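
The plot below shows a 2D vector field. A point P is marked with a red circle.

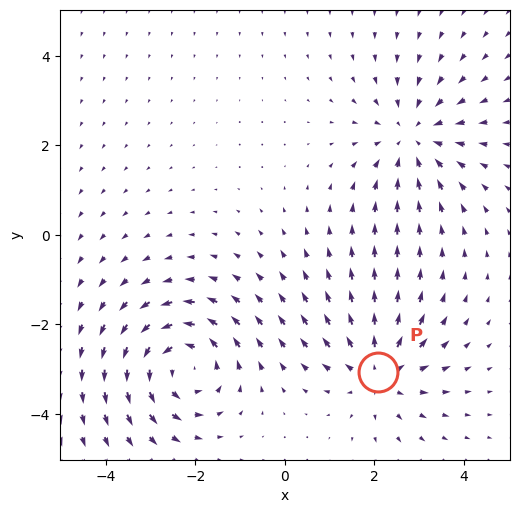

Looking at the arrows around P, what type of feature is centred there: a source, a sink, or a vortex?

source

At P (2.1, -3.1) the arrows spread outward. Divergence about +3, curl ≈0 — positive divergence with near-zero curl is a source.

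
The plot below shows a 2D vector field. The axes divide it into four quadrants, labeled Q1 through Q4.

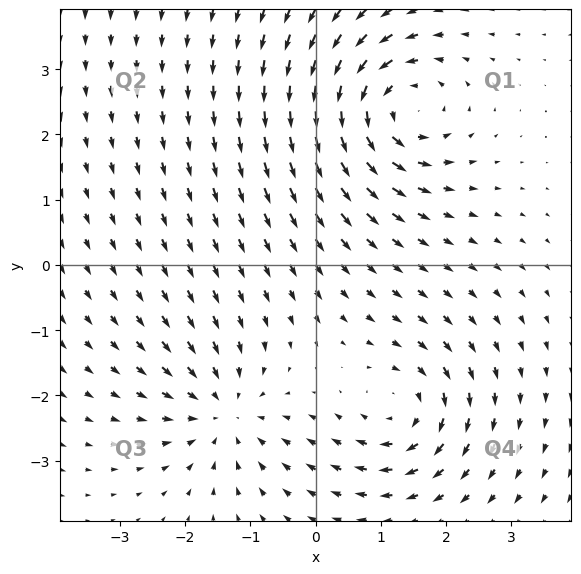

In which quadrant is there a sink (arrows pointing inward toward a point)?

The sink sits at approximately (-1.4, -2.3), which lies in quadrant Q3. The divergence there is about -3, negative as expected for a sink.

Q3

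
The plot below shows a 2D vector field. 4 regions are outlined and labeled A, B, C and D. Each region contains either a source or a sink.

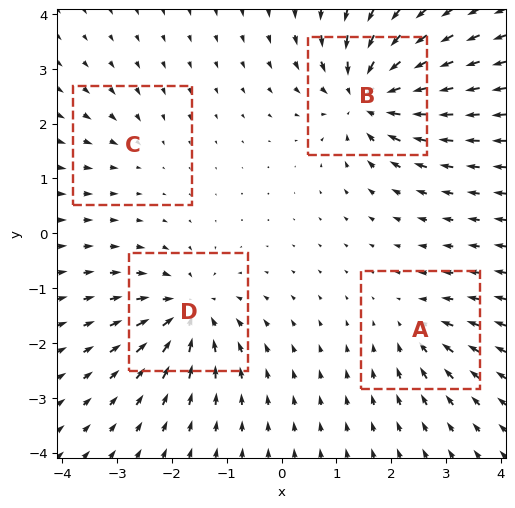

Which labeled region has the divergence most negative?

Divergence at each region's feature centre — A: about -4, B: about -8, C: about -3, D: about -7. Region B is most negative.

B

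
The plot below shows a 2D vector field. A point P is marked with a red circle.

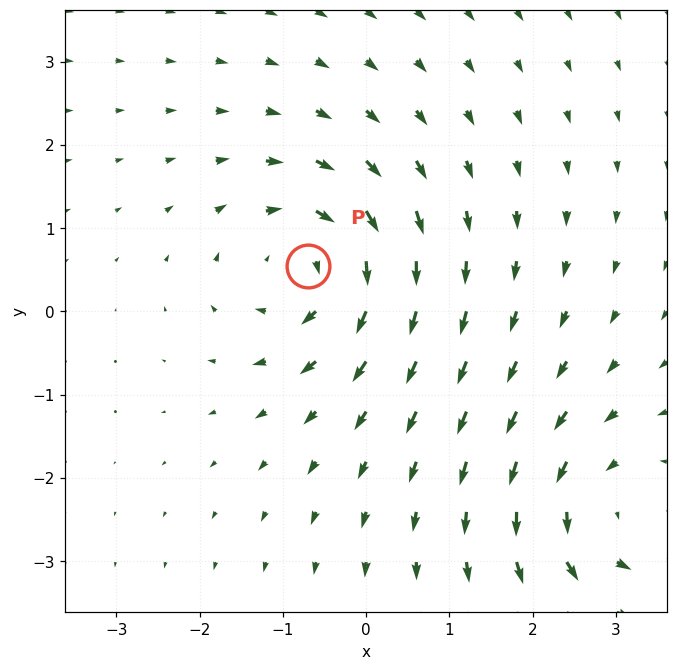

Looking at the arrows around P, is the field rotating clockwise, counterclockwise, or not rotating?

Near P at (-0.7, 0.5) the arrows circulate clockwise. The curl (z-component) there is about -4; negative curl means clockwise rotation.

clockwise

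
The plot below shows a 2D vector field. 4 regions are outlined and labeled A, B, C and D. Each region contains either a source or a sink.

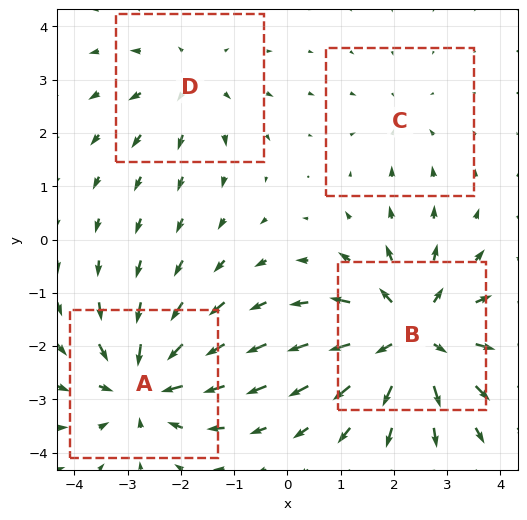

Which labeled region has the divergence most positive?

B

Divergence at each region's feature centre — A: about -5, B: about +6, C: about -2, D: about +3. Region B is most positive.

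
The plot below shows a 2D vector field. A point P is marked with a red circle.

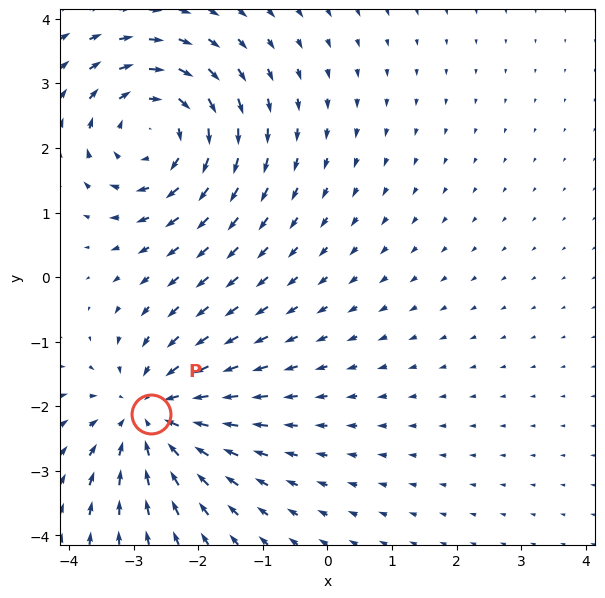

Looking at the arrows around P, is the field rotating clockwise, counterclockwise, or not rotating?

not rotating

Near P at (-2.7, -2.1) the arrows show no circulation. The curl there is ≈0.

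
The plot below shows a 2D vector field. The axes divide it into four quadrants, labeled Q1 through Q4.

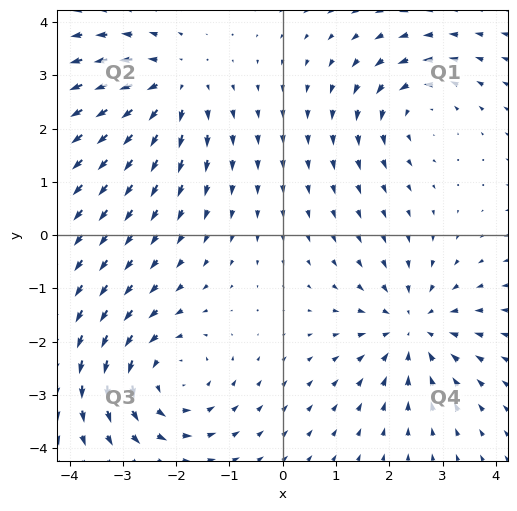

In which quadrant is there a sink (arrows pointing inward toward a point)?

Q4

The sink sits at approximately (2.4, -1.7), which lies in quadrant Q4. The divergence there is about -4, negative as expected for a sink.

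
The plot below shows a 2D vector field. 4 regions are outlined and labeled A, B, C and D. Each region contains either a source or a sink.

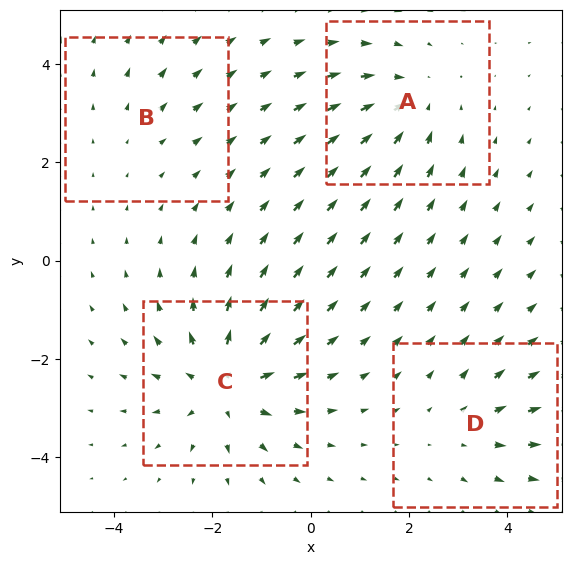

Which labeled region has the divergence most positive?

Divergence at each region's feature centre — A: about -4, B: about +2, C: about +6, D: about +3. Region C is most positive.

C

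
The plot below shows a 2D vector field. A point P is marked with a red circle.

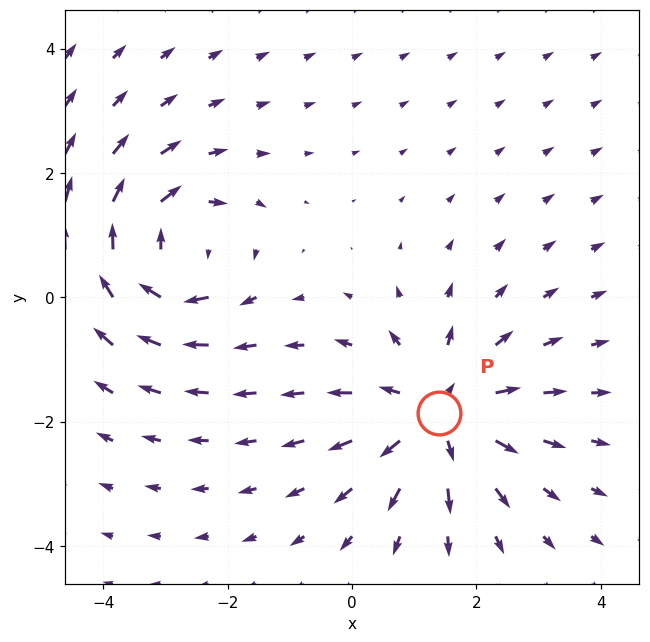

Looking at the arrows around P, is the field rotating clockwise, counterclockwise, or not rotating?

Near P at (1.4, -1.9) the arrows show no circulation. The curl there is ≈0.

not rotating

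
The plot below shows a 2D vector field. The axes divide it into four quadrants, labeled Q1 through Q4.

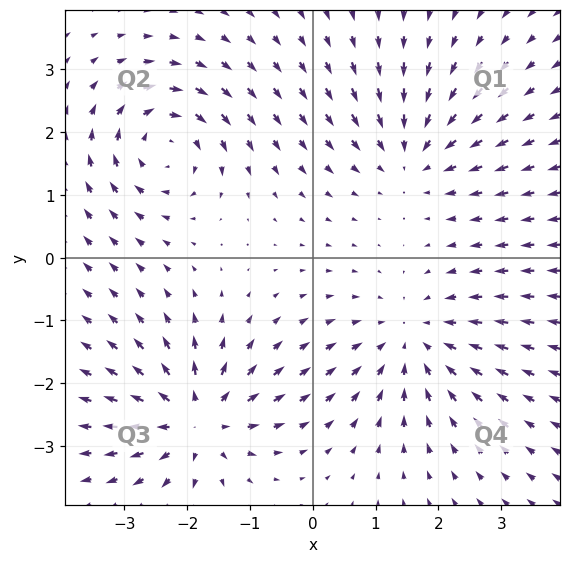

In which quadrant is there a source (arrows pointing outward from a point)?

Q3

The source sits at approximately (-1.9, -2.6), which lies in quadrant Q3. The divergence there is about +5, positive as expected for a source.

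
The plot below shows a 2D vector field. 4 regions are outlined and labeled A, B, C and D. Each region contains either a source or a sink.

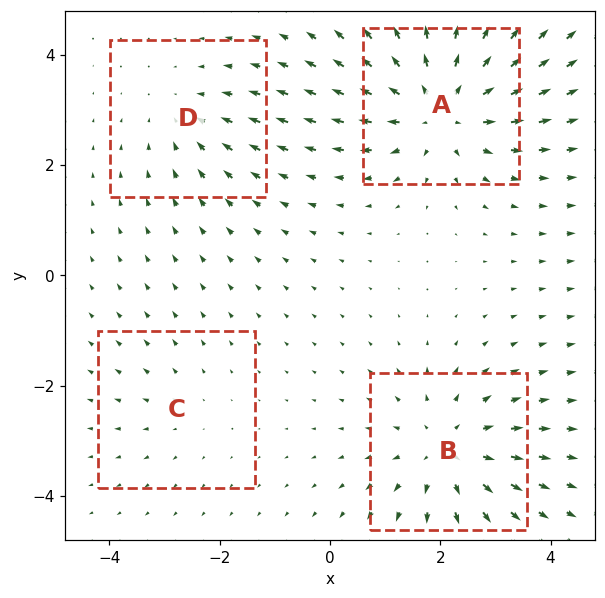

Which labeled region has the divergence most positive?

Divergence at each region's feature centre — A: about +6, B: about +5, C: about +2, D: about -3. Region A is most positive.

A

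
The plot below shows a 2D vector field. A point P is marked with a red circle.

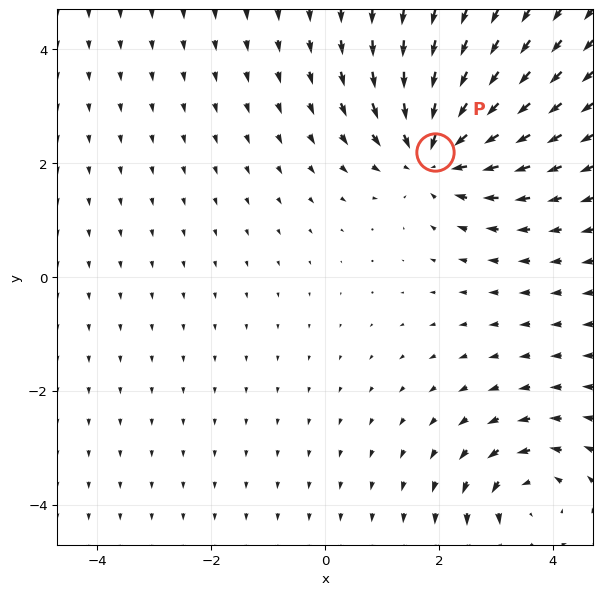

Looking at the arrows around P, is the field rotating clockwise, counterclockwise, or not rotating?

not rotating

Near P at (1.9, 2.2) the arrows show no circulation. The curl there is ≈0.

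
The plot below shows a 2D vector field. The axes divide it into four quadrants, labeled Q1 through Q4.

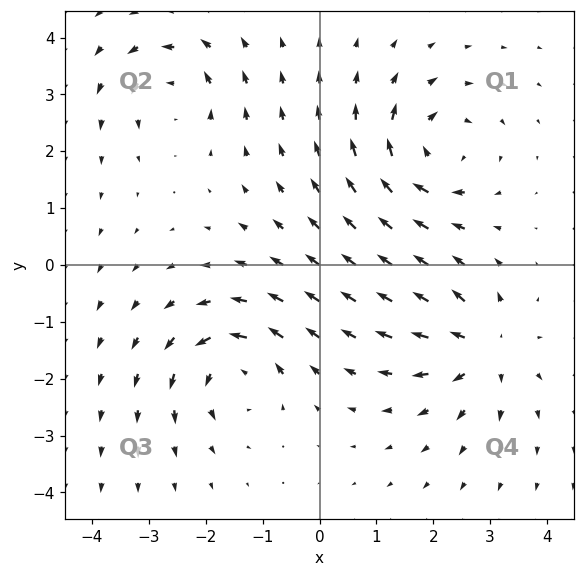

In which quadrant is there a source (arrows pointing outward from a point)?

Q4

The source sits at approximately (2.9, -1.5), which lies in quadrant Q4. The divergence there is about +4, positive as expected for a source.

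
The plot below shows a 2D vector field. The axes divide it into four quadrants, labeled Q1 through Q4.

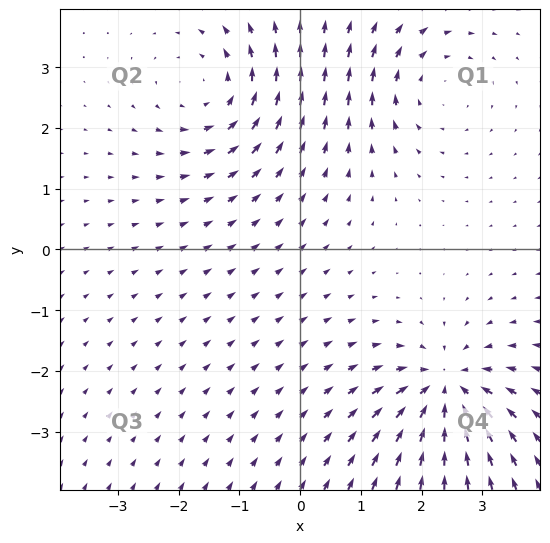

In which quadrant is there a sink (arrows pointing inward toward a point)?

Q4

The sink sits at approximately (2.4, -2.3), which lies in quadrant Q4. The divergence there is about -7, negative as expected for a sink.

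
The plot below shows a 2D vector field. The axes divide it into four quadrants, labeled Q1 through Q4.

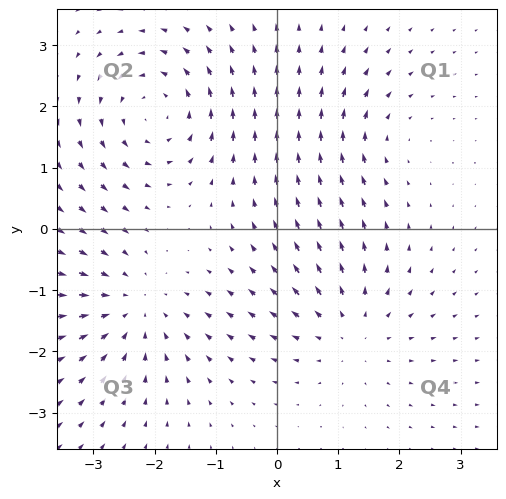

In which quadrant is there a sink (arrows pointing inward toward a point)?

The sink sits at approximately (-2.3, -1.3), which lies in quadrant Q3. The divergence there is about -4, negative as expected for a sink.

Q3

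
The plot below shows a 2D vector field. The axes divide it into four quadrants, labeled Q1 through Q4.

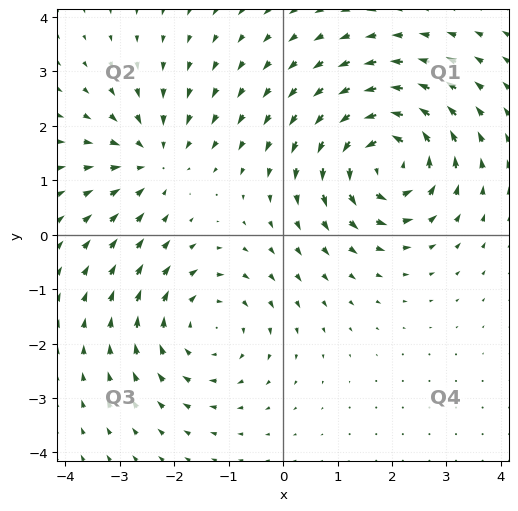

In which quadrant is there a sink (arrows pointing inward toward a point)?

Q2

The sink sits at approximately (-2.4, 1.4), which lies in quadrant Q2. The divergence there is about -3, negative as expected for a sink.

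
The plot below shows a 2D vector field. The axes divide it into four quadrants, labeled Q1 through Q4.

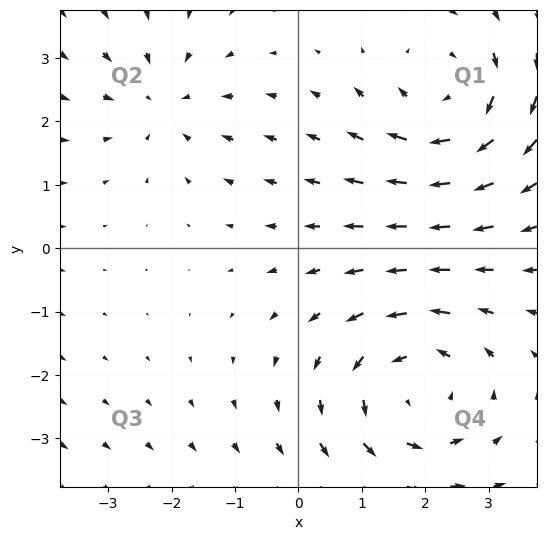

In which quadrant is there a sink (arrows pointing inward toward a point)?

The sink sits at approximately (-2.1, 2.3), which lies in quadrant Q2. The divergence there is about -3, negative as expected for a sink.

Q2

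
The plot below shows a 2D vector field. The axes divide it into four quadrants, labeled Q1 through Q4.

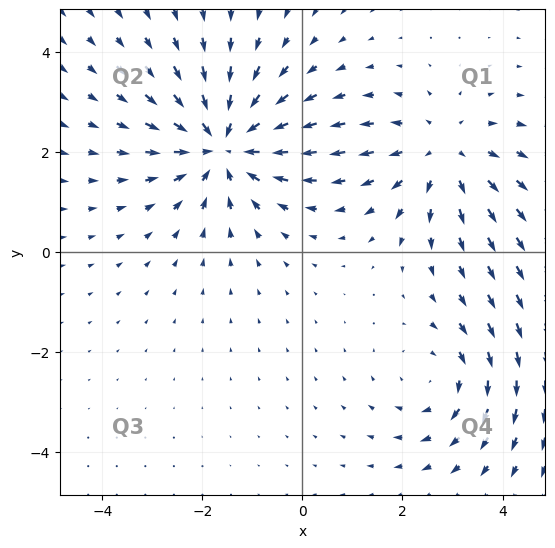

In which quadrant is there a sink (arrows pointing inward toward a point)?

Q2

The sink sits at approximately (-1.6, 2.1), which lies in quadrant Q2. The divergence there is about -4, negative as expected for a sink.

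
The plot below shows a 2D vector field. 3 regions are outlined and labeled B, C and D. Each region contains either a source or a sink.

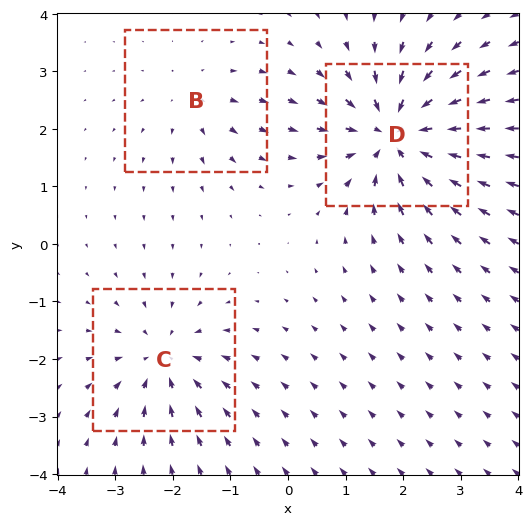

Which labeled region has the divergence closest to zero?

B

Divergence at each region's feature centre — B: about +2, C: about -4, D: about -6. Region B is closest to zero.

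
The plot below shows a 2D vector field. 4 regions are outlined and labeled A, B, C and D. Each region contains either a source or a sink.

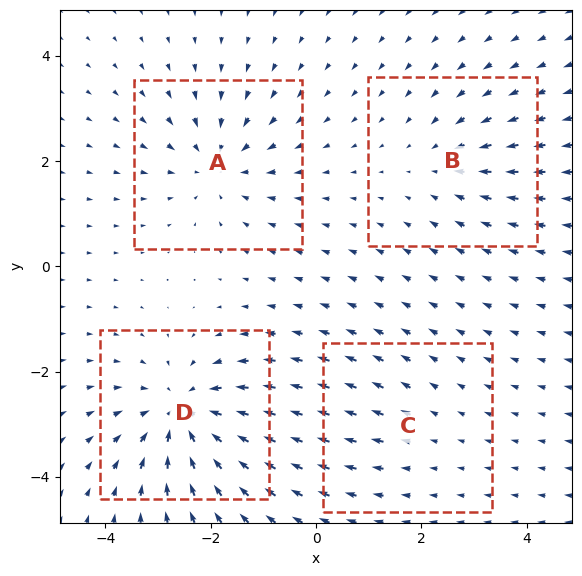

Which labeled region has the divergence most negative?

Divergence at each region's feature centre — A: about -5, B: about -3, C: about +2, D: about -6. Region D is most negative.

D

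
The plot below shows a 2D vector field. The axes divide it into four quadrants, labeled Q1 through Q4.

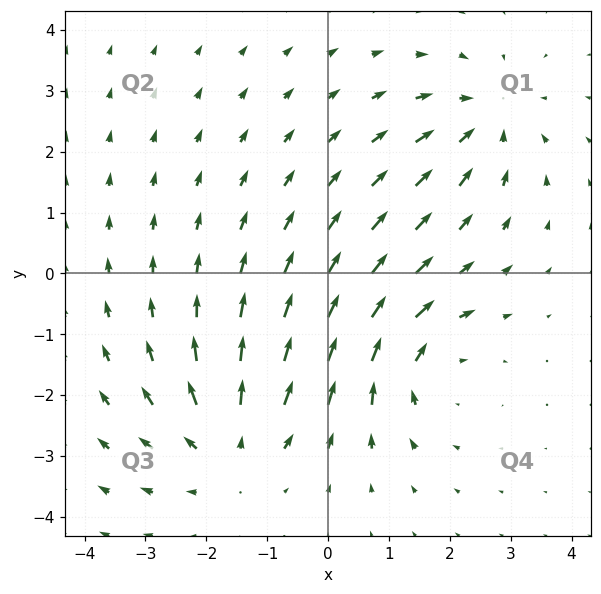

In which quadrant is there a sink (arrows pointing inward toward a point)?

Q1

The sink sits at approximately (2.6, 2.5), which lies in quadrant Q1. The divergence there is about -3, negative as expected for a sink.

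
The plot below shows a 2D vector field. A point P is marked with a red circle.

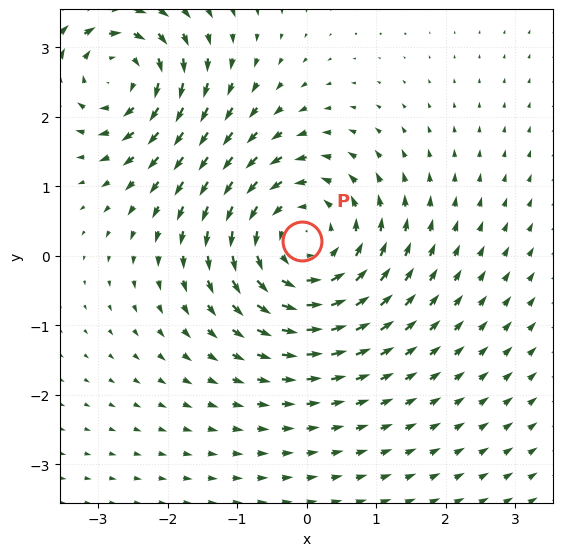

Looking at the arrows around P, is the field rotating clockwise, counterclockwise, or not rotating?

Near P at (-0.1, 0.2) the arrows circulate counterclockwise. The curl (z-component) there is about +3; positive curl means counterclockwise rotation.

counterclockwise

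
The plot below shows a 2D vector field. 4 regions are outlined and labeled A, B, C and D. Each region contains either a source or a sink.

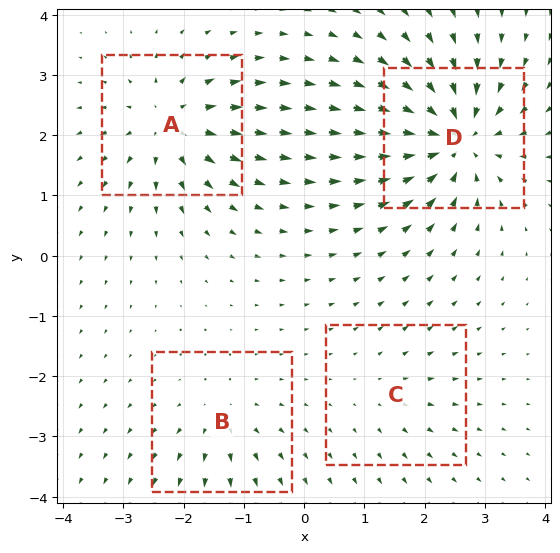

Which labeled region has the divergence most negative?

D

Divergence at each region's feature centre — A: about +6, B: about +4, C: about +2, D: about -9. Region D is most negative.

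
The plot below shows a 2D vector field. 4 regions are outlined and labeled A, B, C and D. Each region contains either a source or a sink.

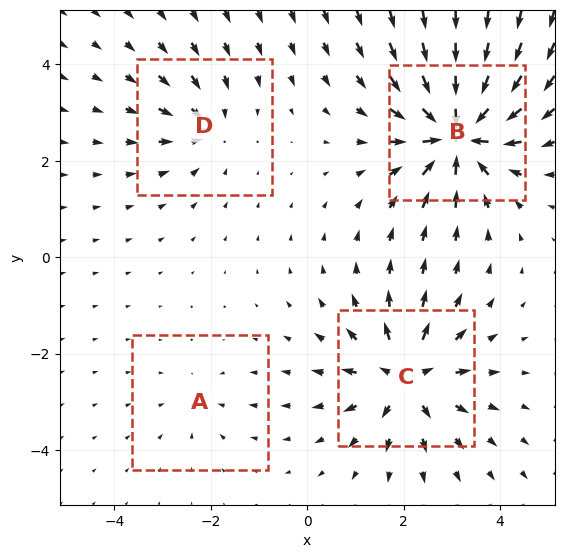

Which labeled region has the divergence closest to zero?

Divergence at each region's feature centre — A: about -2, B: about -9, C: about +6, D: about -4. Region A is closest to zero.

A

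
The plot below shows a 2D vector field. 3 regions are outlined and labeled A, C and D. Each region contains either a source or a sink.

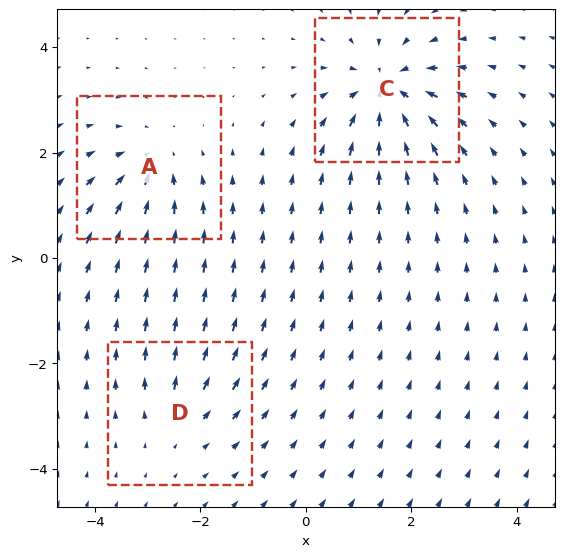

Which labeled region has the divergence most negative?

C

Divergence at each region's feature centre — A: about -4, C: about -6, D: about +2. Region C is most negative.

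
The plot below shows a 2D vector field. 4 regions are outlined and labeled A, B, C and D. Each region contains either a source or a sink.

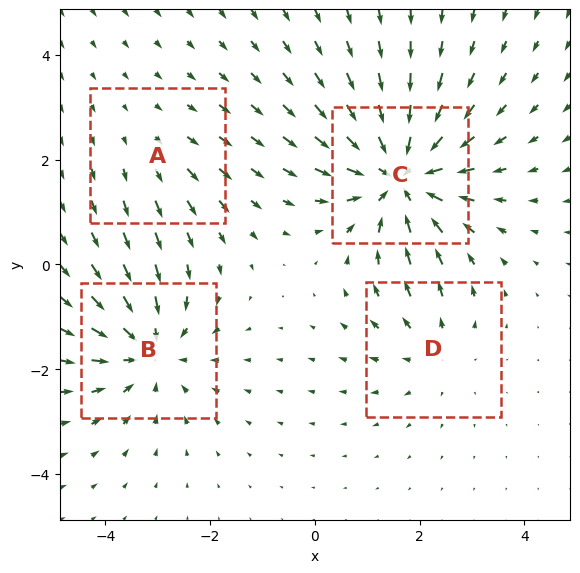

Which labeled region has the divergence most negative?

Divergence at each region's feature centre — A: about +2, B: about -5, C: about -7, D: about +3. Region C is most negative.

C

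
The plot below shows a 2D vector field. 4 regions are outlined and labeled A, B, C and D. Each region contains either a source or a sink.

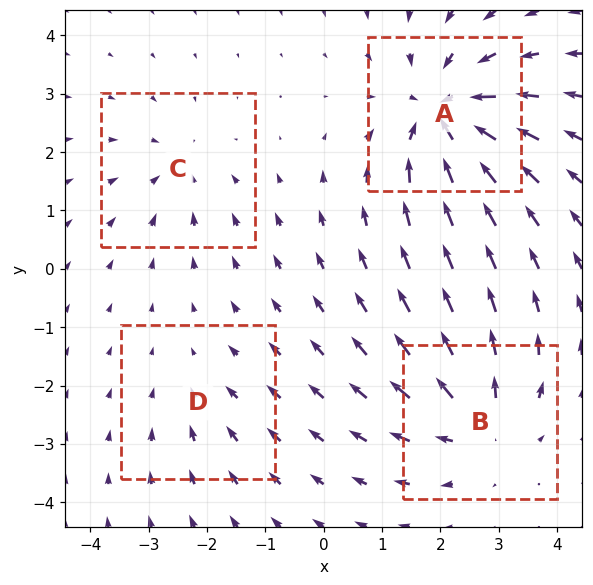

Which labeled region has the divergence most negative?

A

Divergence at each region's feature centre — A: about -7, B: about +5, C: about -3, D: about -2. Region A is most negative.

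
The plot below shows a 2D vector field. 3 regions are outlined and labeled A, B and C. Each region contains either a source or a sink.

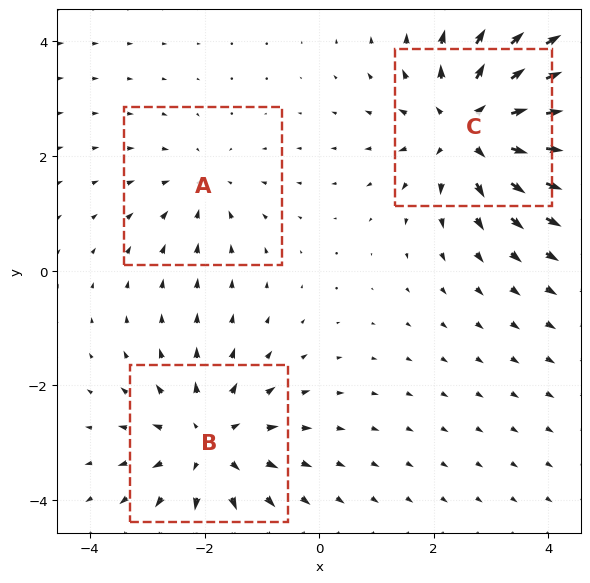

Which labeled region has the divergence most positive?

C

Divergence at each region's feature centre — A: about -2, B: about +3, C: about +5. Region C is most positive.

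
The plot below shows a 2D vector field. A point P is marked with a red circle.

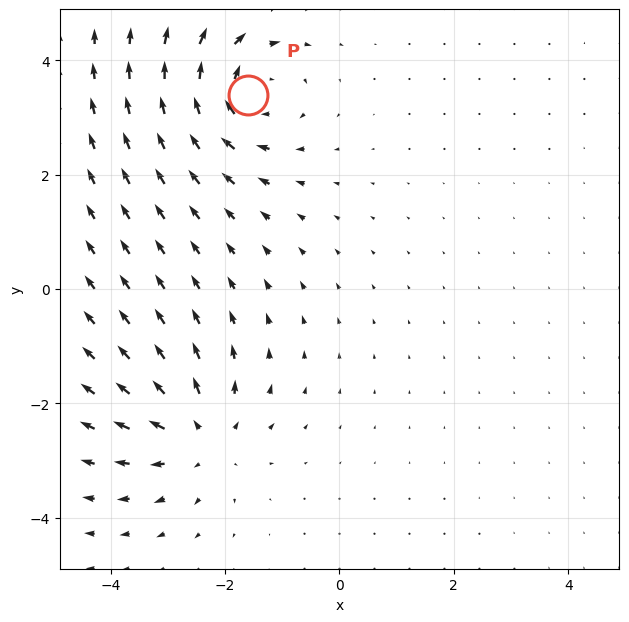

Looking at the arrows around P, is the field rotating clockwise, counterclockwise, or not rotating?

clockwise

Near P at (-1.6, 3.4) the arrows circulate clockwise. The curl (z-component) there is about -5; negative curl means clockwise rotation.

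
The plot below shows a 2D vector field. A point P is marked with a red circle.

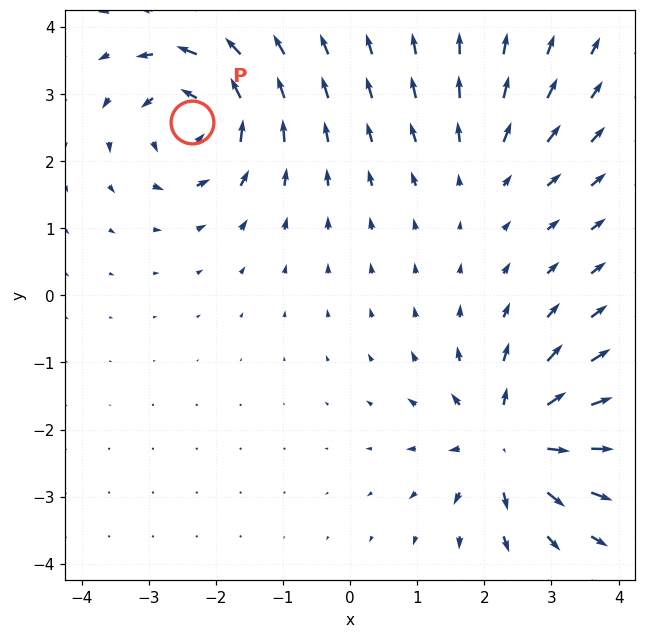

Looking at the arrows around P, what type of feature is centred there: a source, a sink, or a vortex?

vortex

At P (-2.4, 2.6) the arrows circulate counterclockwise. Divergence ≈0, curl about +6 — near-zero divergence with nonzero curl is a vortex.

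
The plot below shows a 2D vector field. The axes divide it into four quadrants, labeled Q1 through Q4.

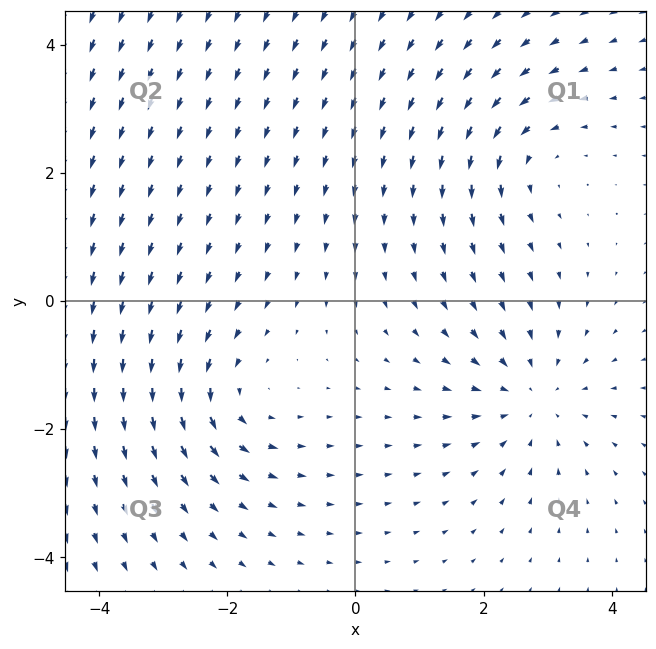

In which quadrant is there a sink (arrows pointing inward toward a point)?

The sink sits at approximately (2.8, -1.5), which lies in quadrant Q4. The divergence there is about -3, negative as expected for a sink.

Q4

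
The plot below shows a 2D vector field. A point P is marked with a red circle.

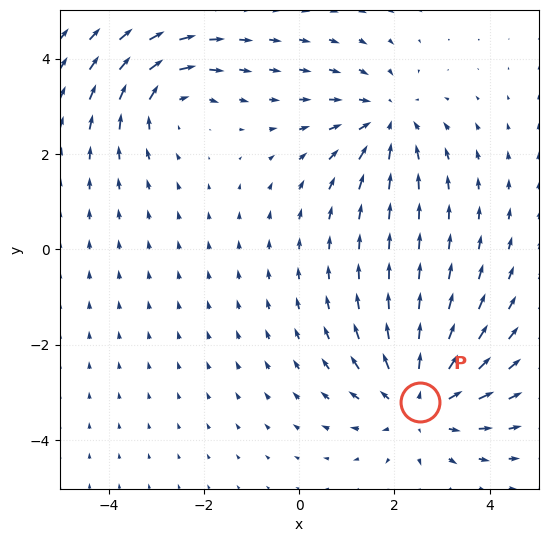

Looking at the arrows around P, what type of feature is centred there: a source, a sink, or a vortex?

source

At P (2.5, -3.2) the arrows spread outward. Divergence about +4, curl ≈0 — positive divergence with near-zero curl is a source.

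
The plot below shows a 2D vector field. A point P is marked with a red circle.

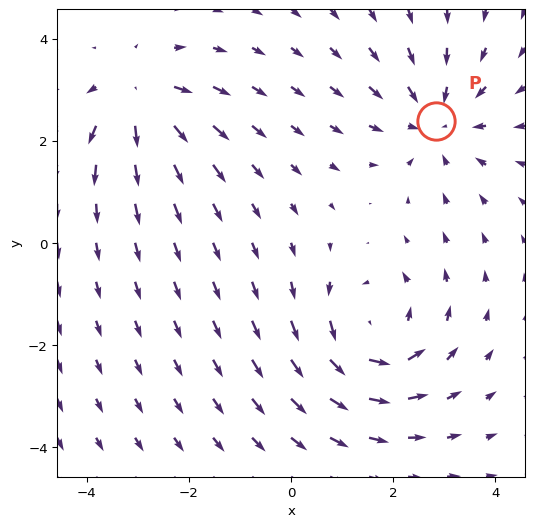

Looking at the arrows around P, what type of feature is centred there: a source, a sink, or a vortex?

At P (2.8, 2.4) the arrows converge inward. Divergence about -3, curl ≈0 — negative divergence with near-zero curl is a sink.

sink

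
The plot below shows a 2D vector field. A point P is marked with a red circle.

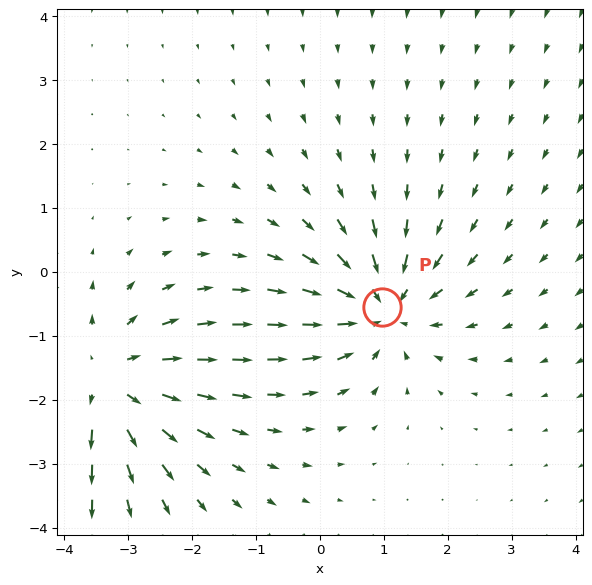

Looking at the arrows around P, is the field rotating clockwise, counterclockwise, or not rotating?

not rotating

Near P at (1.0, -0.6) the arrows show no circulation. The curl there is ≈0.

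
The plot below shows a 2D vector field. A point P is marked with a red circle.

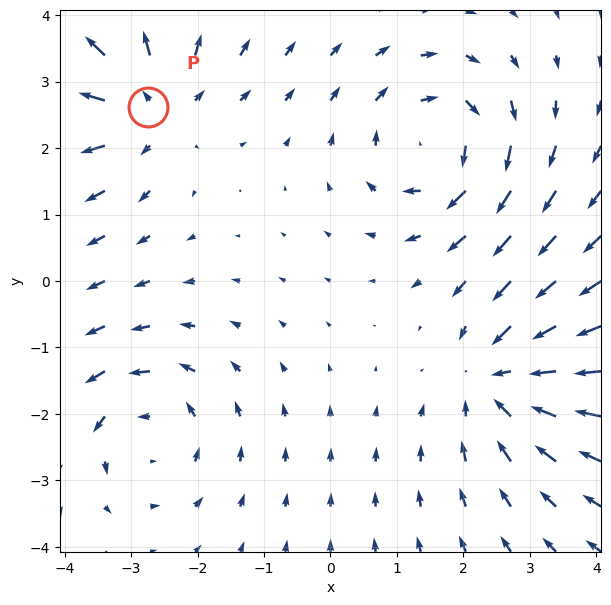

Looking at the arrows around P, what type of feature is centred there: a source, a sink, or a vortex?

source

At P (-2.7, 2.6) the arrows spread outward. Divergence about +4, curl ≈0 — positive divergence with near-zero curl is a source.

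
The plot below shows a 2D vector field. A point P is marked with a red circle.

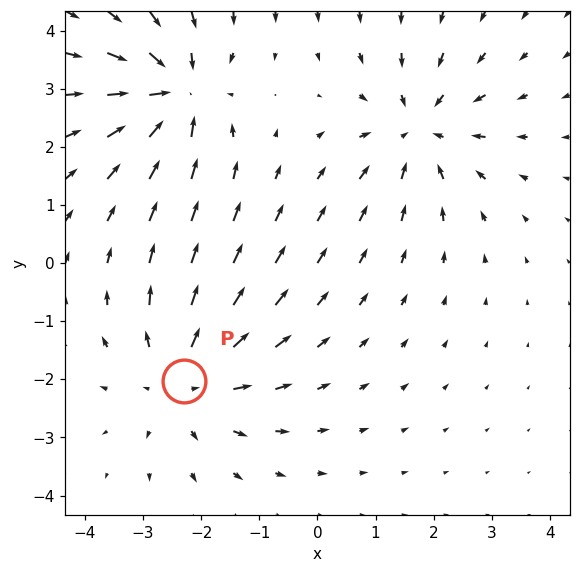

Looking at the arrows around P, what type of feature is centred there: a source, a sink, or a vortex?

source

At P (-2.3, -2.0) the arrows spread outward. Divergence about +4, curl ≈0 — positive divergence with near-zero curl is a source.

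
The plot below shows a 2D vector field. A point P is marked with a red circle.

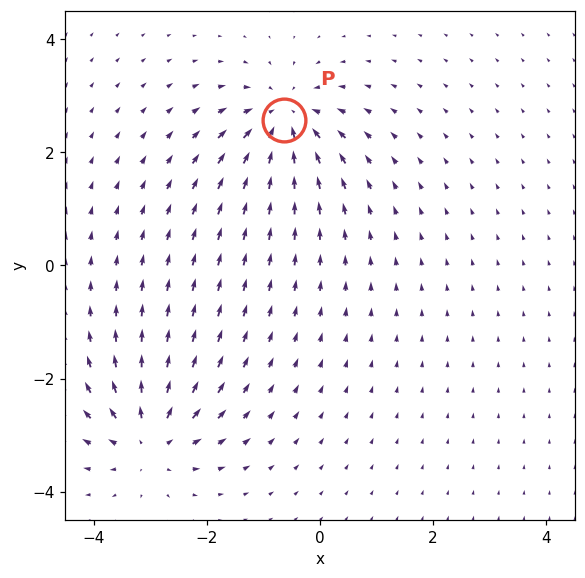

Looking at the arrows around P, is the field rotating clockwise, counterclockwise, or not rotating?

Near P at (-0.6, 2.6) the arrows show no circulation. The curl there is ≈0.

not rotating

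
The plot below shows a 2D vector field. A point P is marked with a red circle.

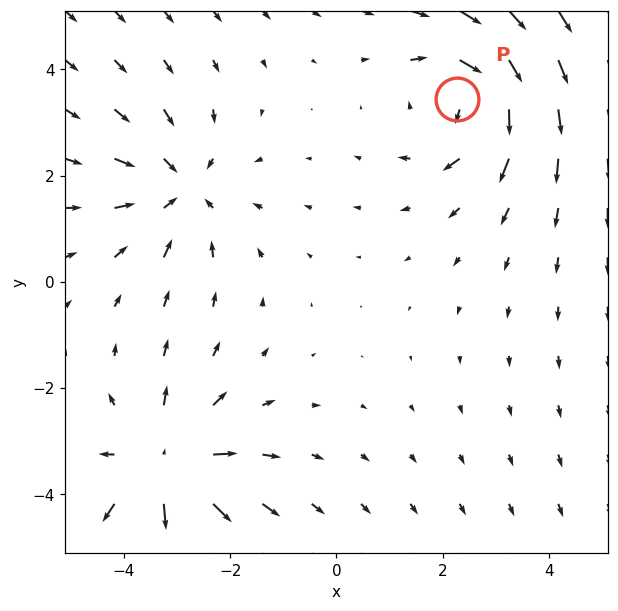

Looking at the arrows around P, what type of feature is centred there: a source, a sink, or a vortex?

At P (2.3, 3.4) the arrows circulate clockwise. Divergence ≈0, curl about -3 — near-zero divergence with nonzero curl is a vortex.

vortex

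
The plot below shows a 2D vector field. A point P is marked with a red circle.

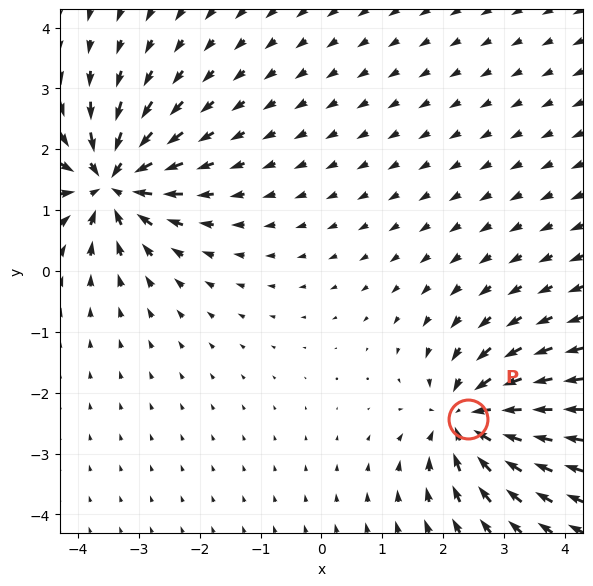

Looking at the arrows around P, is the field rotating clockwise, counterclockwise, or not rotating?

Near P at (2.4, -2.4) the arrows show no circulation. The curl there is ≈0.

not rotating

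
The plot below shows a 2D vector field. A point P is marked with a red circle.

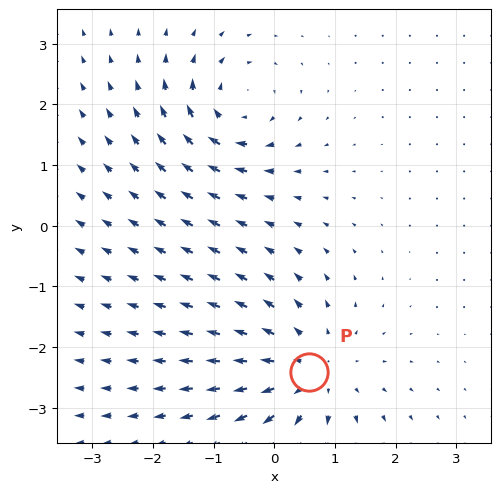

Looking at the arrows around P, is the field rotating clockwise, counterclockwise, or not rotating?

not rotating

Near P at (0.6, -2.4) the arrows show no circulation. The curl there is ≈0.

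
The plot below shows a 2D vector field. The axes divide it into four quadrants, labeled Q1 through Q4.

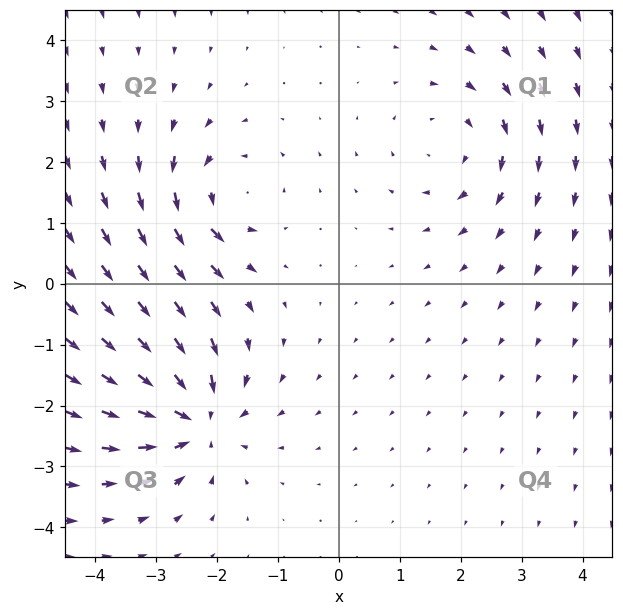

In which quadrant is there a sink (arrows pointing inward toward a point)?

Q3

The sink sits at approximately (-2.3, -2.2), which lies in quadrant Q3. The divergence there is about -5, negative as expected for a sink.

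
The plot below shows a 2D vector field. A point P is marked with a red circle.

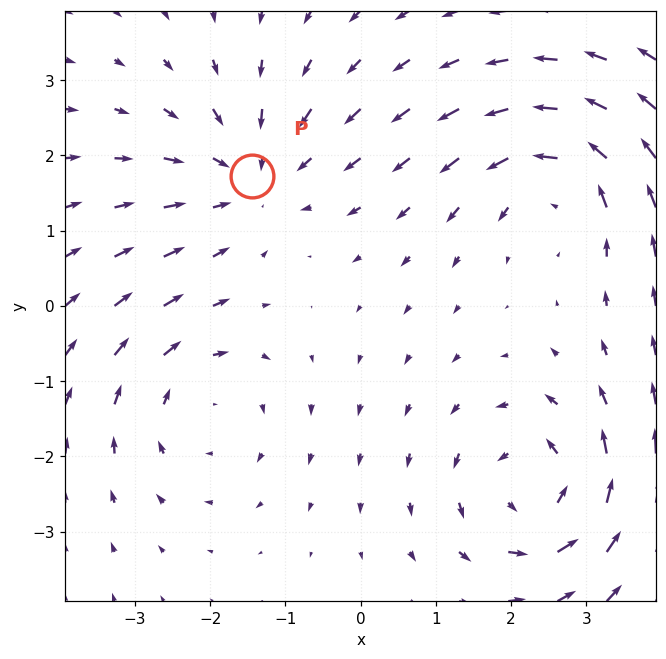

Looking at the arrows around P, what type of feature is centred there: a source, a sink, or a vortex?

sink

At P (-1.4, 1.7) the arrows converge inward. Divergence about -4, curl ≈0 — negative divergence with near-zero curl is a sink.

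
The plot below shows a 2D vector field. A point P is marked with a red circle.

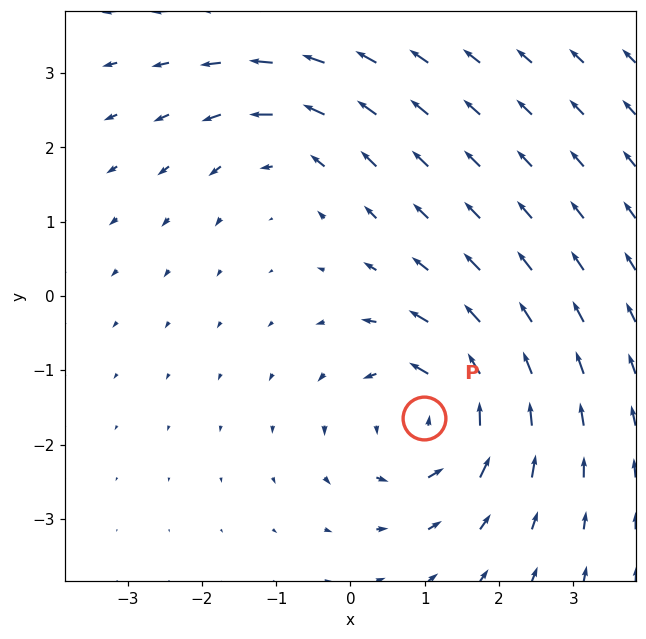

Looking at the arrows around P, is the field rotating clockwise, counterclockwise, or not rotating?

Near P at (1.0, -1.6) the arrows circulate counterclockwise. The curl (z-component) there is about +4; positive curl means counterclockwise rotation.

counterclockwise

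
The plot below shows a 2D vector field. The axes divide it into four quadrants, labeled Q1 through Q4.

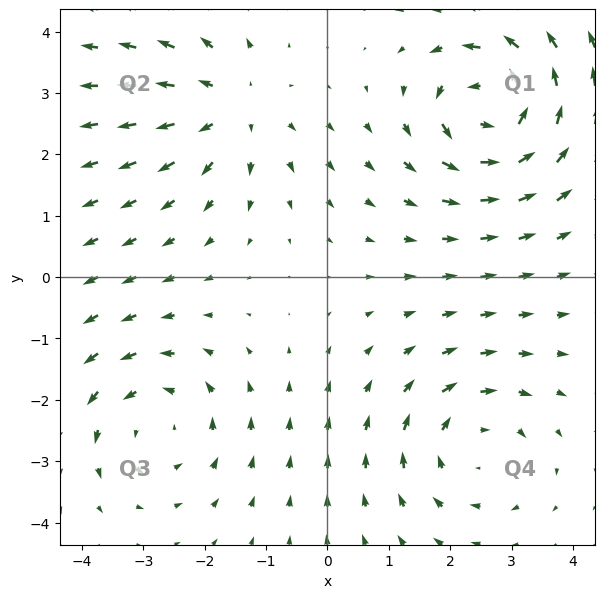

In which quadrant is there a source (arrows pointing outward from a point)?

Q2

The source sits at approximately (-1.6, 2.8), which lies in quadrant Q2. The divergence there is about +3, positive as expected for a source.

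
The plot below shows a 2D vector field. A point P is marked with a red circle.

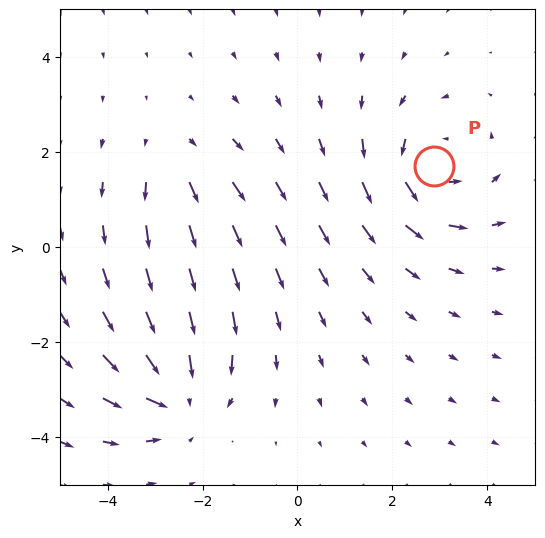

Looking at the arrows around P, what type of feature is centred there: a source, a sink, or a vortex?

vortex

At P (2.9, 1.7) the arrows circulate counterclockwise. Divergence ≈0, curl about +4 — near-zero divergence with nonzero curl is a vortex.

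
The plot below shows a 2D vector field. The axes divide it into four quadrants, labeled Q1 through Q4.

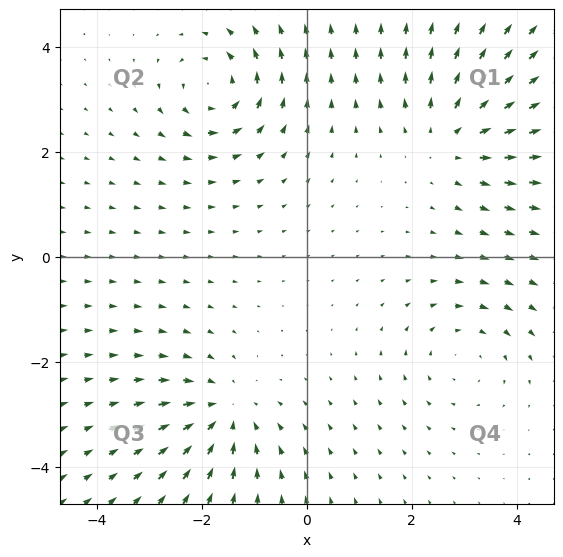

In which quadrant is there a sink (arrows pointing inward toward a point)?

Q3

The sink sits at approximately (-1.6, -3.0), which lies in quadrant Q3. The divergence there is about -4, negative as expected for a sink.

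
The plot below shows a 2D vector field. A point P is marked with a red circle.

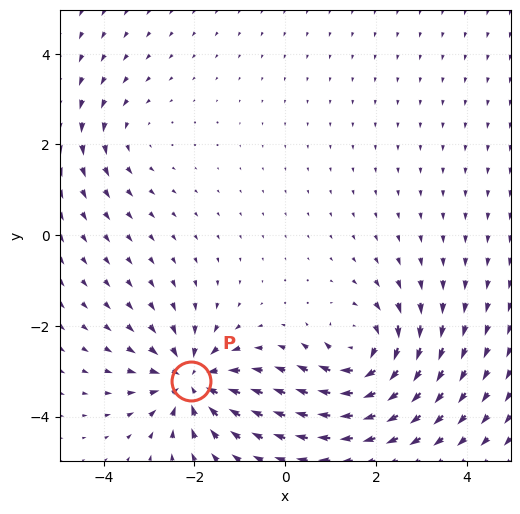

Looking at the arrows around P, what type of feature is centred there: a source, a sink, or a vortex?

At P (-2.1, -3.2) the arrows converge inward. Divergence about -6, curl ≈0 — negative divergence with near-zero curl is a sink.

sink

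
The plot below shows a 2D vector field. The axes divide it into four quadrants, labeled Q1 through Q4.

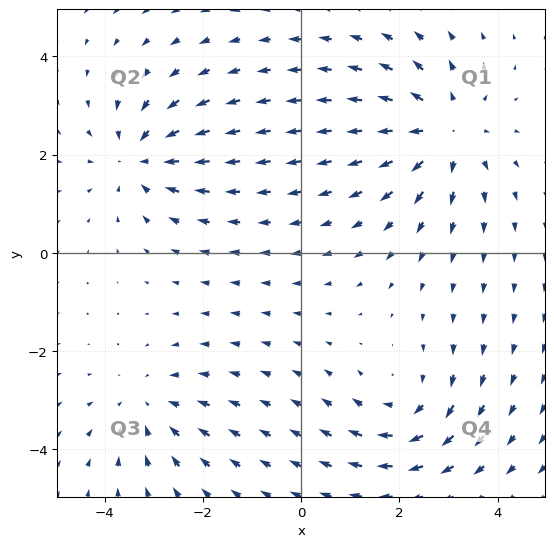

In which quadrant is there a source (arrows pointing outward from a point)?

The source sits at approximately (2.9, 2.5), which lies in quadrant Q1. The divergence there is about +4, positive as expected for a source.

Q1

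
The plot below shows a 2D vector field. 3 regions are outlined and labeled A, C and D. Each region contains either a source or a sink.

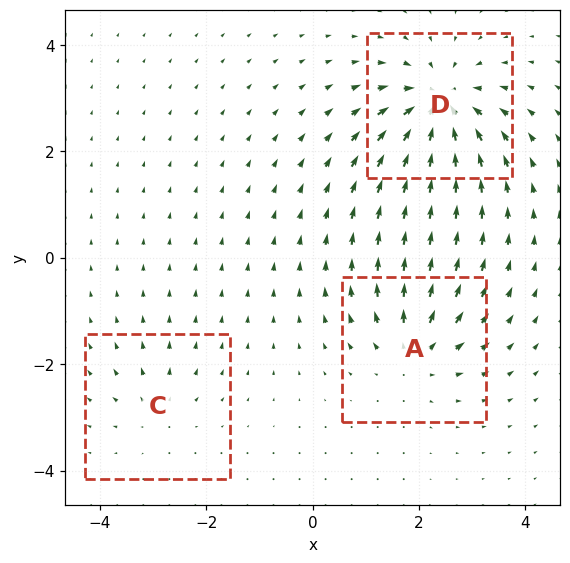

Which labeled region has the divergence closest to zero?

C

Divergence at each region's feature centre — A: about +4, C: about +2, D: about -6. Region C is closest to zero.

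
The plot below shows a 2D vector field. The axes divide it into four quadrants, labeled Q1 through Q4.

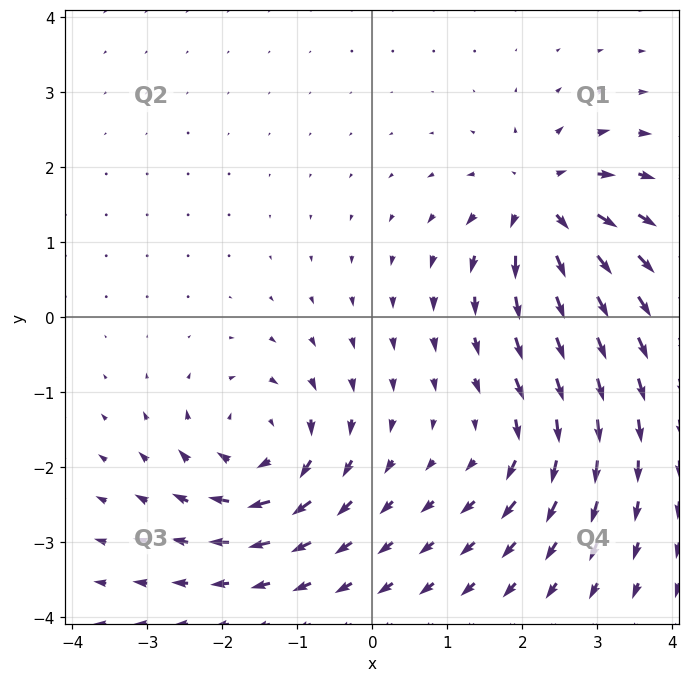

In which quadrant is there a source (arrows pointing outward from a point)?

Q1

The source sits at approximately (2.3, 1.5), which lies in quadrant Q1. The divergence there is about +6, positive as expected for a source.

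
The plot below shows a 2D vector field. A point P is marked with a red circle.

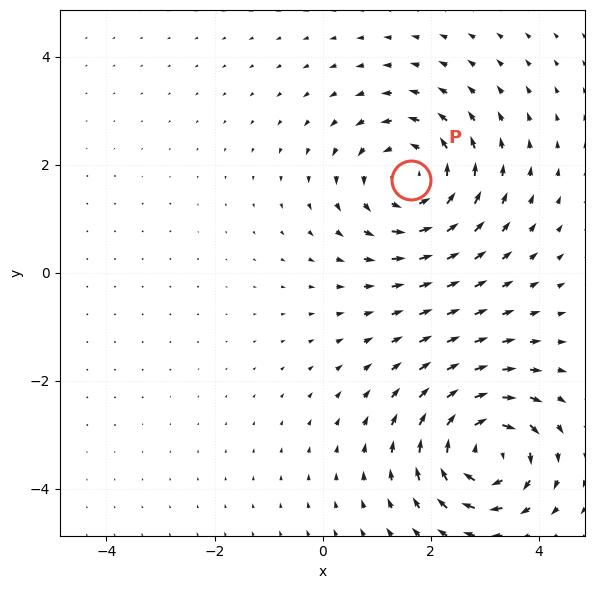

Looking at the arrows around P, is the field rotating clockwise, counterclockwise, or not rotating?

counterclockwise

Near P at (1.6, 1.7) the arrows circulate counterclockwise. The curl (z-component) there is about +4; positive curl means counterclockwise rotation.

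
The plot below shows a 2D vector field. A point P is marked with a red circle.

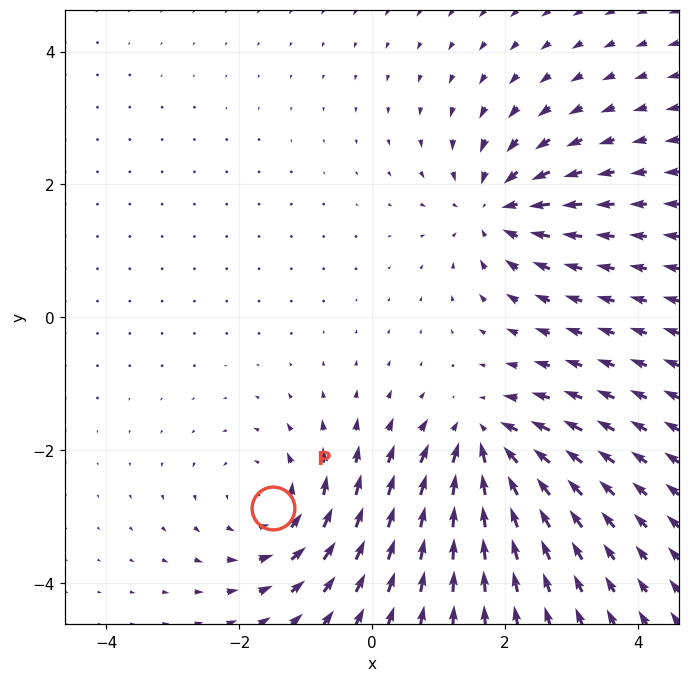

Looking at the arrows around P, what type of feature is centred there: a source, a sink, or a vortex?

vortex

At P (-1.5, -2.9) the arrows circulate counterclockwise. Divergence ≈0, curl about +5 — near-zero divergence with nonzero curl is a vortex.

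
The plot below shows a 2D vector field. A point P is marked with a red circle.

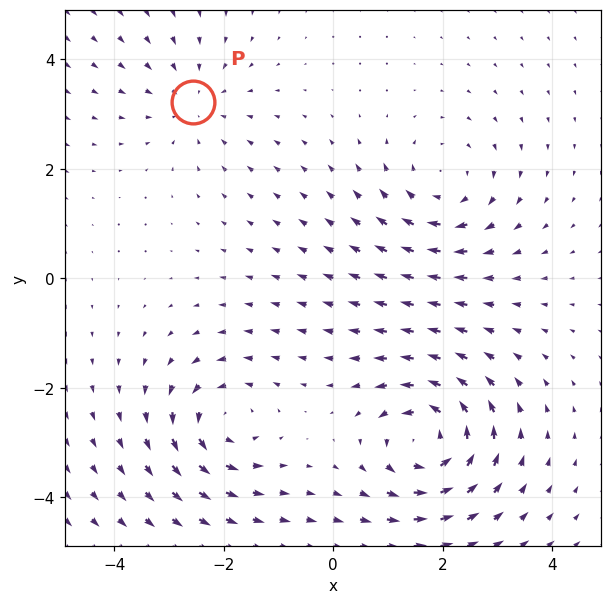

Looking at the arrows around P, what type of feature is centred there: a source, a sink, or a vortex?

sink

At P (-2.6, 3.2) the arrows converge inward. Divergence about -3, curl ≈0 — negative divergence with near-zero curl is a sink.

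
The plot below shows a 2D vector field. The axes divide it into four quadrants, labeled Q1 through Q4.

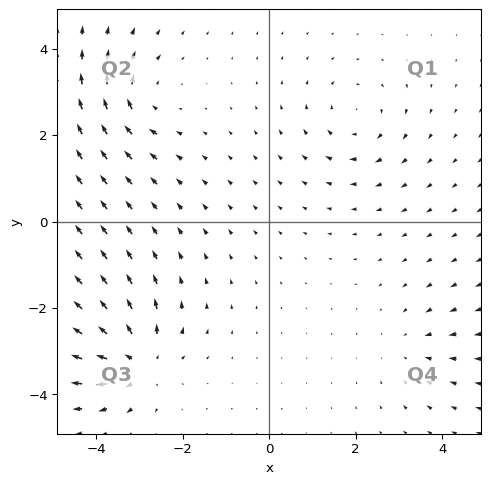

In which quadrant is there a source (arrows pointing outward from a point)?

The source sits at approximately (-3.0, -3.2), which lies in quadrant Q3. The divergence there is about +6, positive as expected for a source.

Q3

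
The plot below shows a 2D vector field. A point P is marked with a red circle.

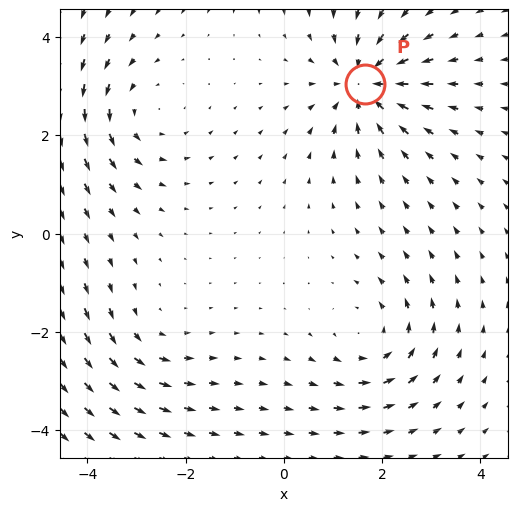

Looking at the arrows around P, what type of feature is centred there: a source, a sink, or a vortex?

At P (1.6, 3.1) the arrows converge inward. Divergence about -6, curl ≈0 — negative divergence with near-zero curl is a sink.

sink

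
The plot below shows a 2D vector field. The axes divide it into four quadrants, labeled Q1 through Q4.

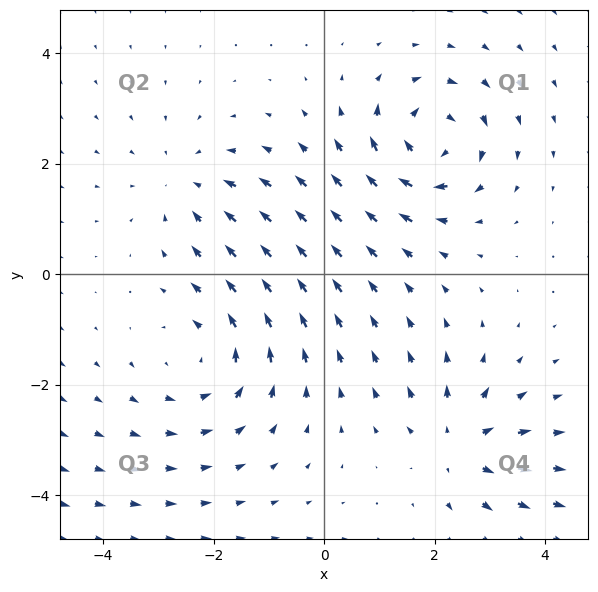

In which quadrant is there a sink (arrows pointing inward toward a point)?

Q2

The sink sits at approximately (-2.5, 1.6), which lies in quadrant Q2. The divergence there is about -3, negative as expected for a sink.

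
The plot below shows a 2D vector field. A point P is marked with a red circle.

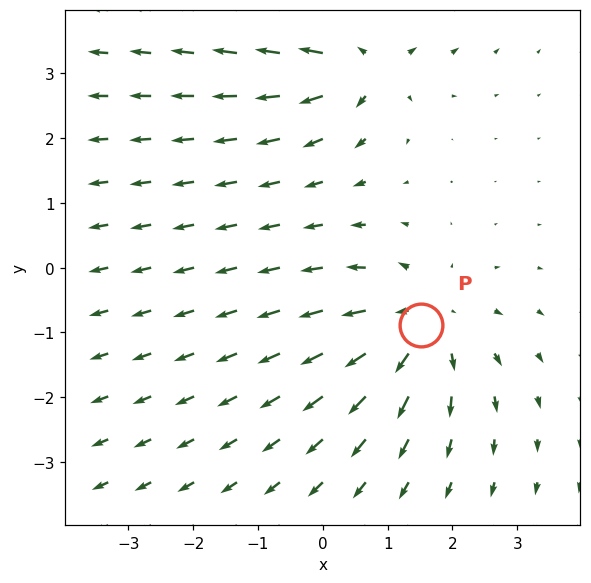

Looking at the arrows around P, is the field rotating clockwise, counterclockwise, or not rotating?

Near P at (1.5, -0.9) the arrows show no circulation. The curl there is ≈0.

not rotating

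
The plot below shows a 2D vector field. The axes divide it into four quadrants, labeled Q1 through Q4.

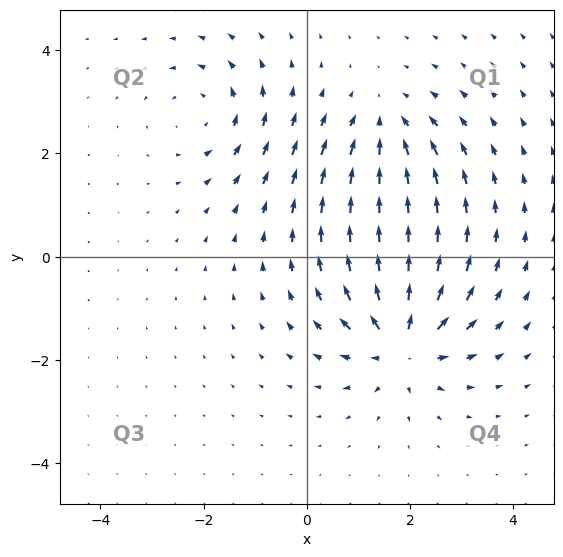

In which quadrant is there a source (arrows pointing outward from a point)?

Q4

The source sits at approximately (1.9, -1.7), which lies in quadrant Q4. The divergence there is about +6, positive as expected for a source.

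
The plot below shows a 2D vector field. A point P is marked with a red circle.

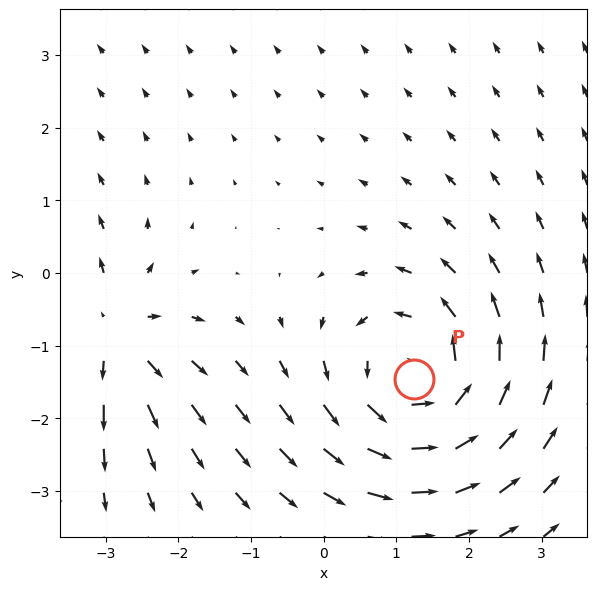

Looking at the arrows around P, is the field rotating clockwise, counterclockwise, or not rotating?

counterclockwise

Near P at (1.2, -1.5) the arrows circulate counterclockwise. The curl (z-component) there is about +5; positive curl means counterclockwise rotation.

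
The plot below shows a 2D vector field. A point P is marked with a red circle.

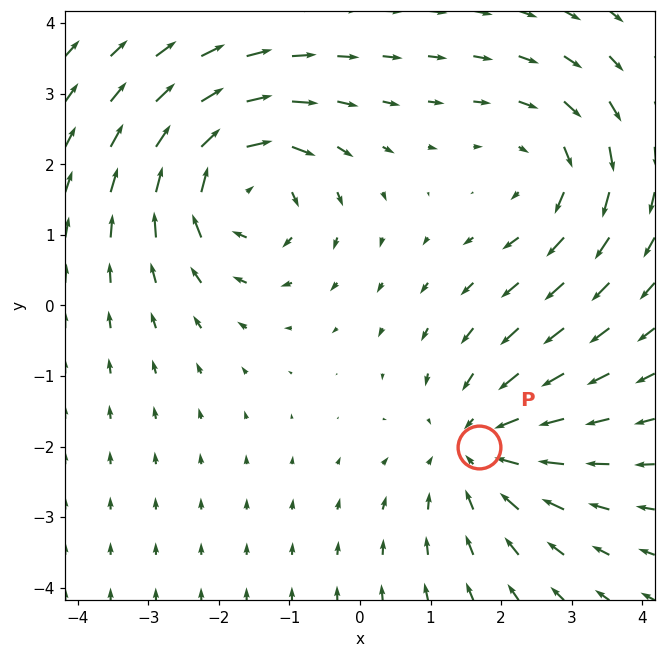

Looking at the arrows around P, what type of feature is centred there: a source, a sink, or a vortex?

sink

At P (1.7, -2.0) the arrows converge inward. Divergence about -4, curl ≈0 — negative divergence with near-zero curl is a sink.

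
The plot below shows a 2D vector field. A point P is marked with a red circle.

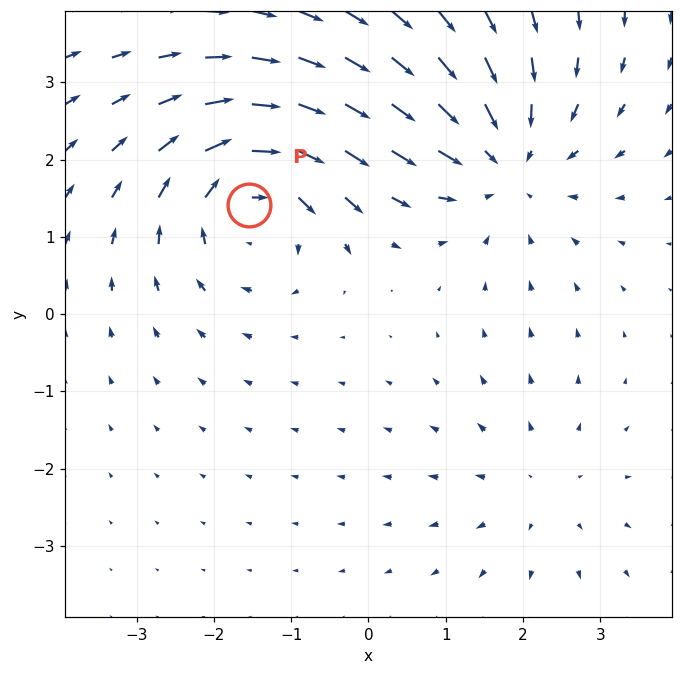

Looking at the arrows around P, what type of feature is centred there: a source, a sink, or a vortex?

vortex

At P (-1.5, 1.4) the arrows circulate clockwise. Divergence ≈0, curl about -5 — near-zero divergence with nonzero curl is a vortex.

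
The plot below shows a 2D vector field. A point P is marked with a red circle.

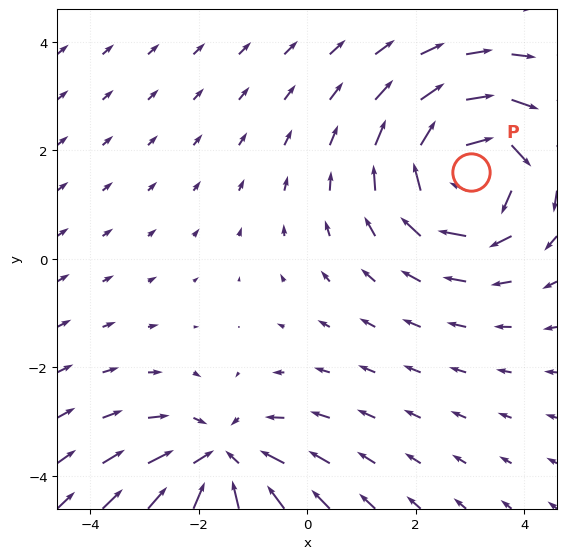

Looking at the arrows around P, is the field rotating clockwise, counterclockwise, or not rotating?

Near P at (3.0, 1.6) the arrows circulate clockwise. The curl (z-component) there is about -3; negative curl means clockwise rotation.

clockwise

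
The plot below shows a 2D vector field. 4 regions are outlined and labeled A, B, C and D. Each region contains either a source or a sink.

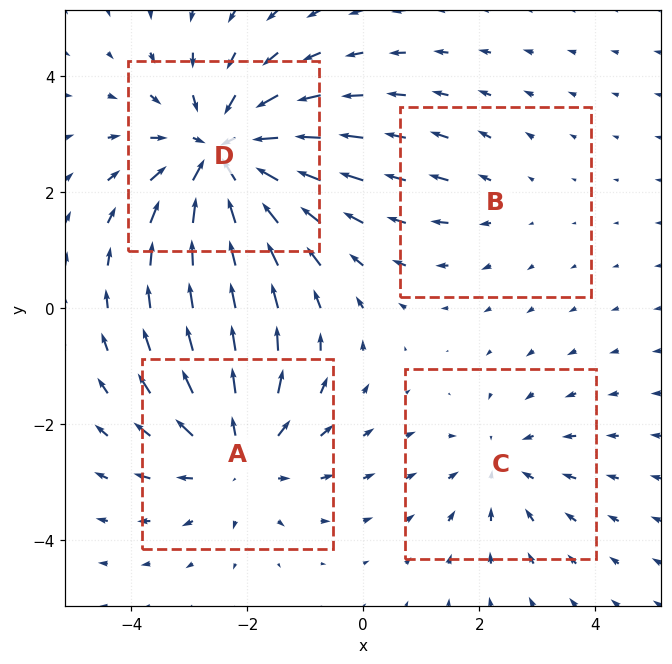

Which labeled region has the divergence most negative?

Divergence at each region's feature centre — A: about +4, B: about +2, C: about -3, D: about -6. Region D is most negative.

D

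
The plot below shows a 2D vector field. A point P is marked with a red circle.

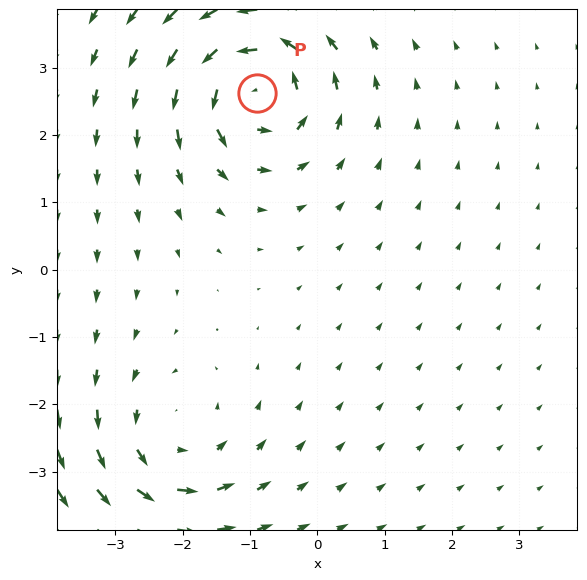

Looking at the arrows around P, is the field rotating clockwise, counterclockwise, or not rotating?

Near P at (-0.9, 2.6) the arrows circulate counterclockwise. The curl (z-component) there is about +7; positive curl means counterclockwise rotation.

counterclockwise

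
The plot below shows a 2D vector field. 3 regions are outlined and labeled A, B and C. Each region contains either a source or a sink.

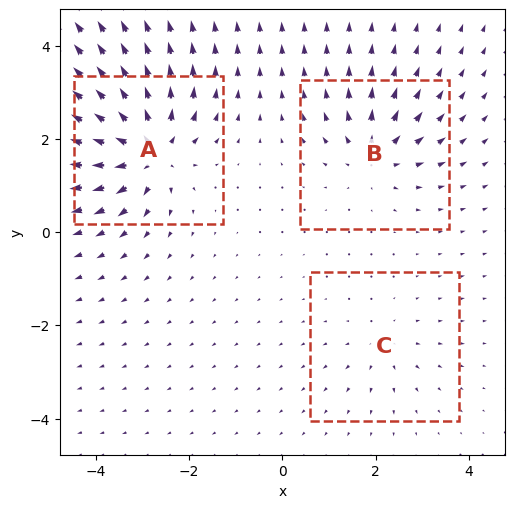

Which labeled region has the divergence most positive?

A

Divergence at each region's feature centre — A: about +7, B: about +4, C: about +2. Region A is most positive.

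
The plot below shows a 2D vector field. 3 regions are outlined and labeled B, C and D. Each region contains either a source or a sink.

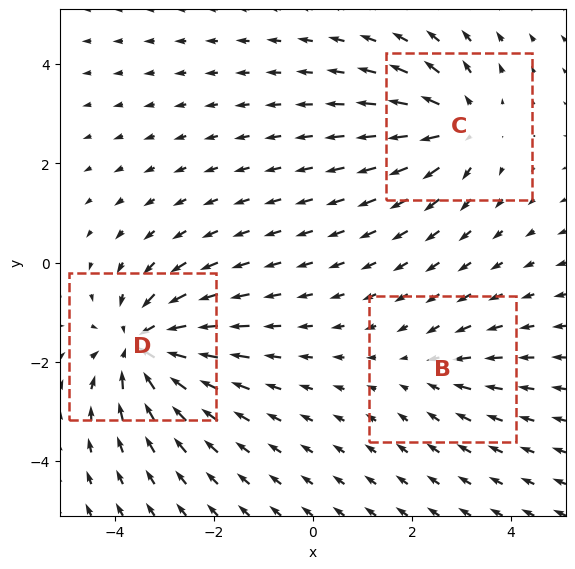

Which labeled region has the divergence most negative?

Divergence at each region's feature centre — B: about -2, C: about +4, D: about -5. Region D is most negative.

D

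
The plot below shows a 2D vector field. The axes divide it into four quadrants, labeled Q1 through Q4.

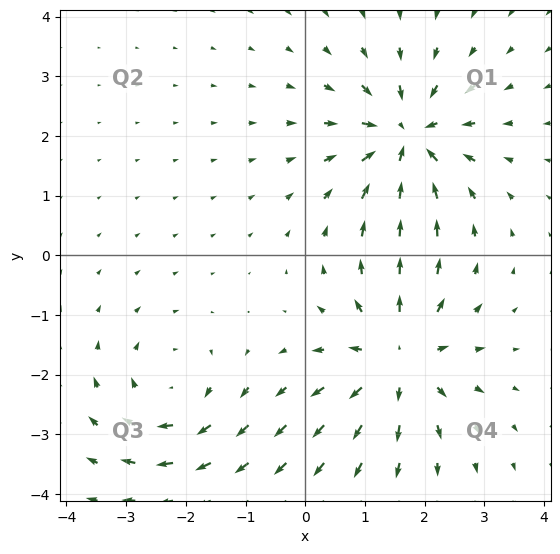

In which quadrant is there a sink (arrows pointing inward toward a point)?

Q1

The sink sits at approximately (1.7, 2.0), which lies in quadrant Q1. The divergence there is about -5, negative as expected for a sink.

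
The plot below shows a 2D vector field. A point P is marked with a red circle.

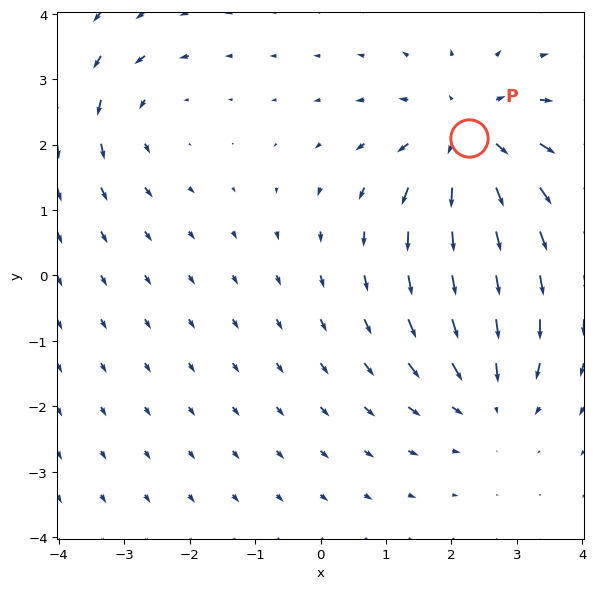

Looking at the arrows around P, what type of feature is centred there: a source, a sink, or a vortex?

source

At P (2.3, 2.1) the arrows spread outward. Divergence about +4, curl ≈0 — positive divergence with near-zero curl is a source.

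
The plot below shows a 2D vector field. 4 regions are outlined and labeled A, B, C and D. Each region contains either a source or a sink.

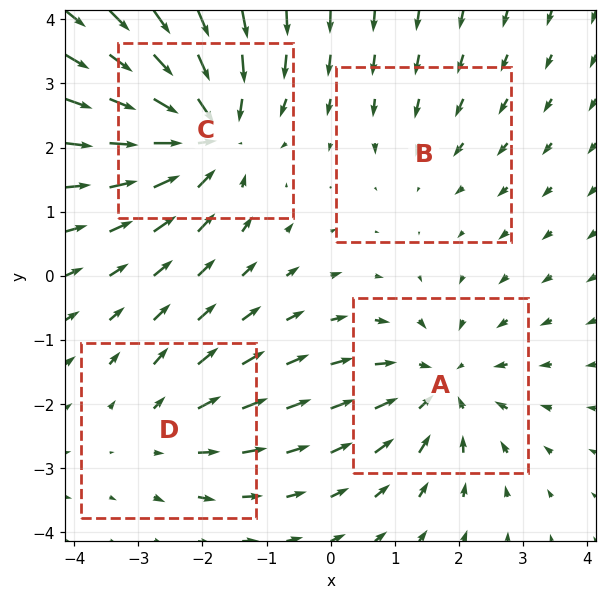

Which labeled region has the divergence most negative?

Divergence at each region's feature centre — A: about -5, B: about -2, C: about -6, D: about +3. Region C is most negative.

C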